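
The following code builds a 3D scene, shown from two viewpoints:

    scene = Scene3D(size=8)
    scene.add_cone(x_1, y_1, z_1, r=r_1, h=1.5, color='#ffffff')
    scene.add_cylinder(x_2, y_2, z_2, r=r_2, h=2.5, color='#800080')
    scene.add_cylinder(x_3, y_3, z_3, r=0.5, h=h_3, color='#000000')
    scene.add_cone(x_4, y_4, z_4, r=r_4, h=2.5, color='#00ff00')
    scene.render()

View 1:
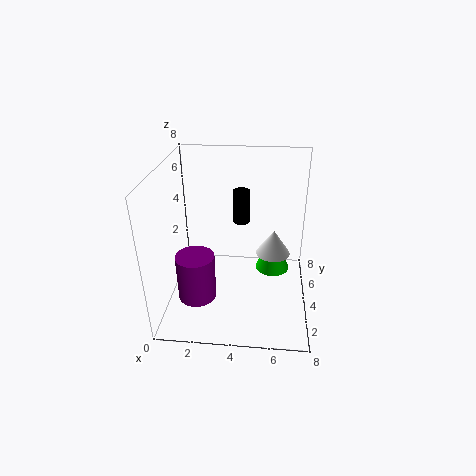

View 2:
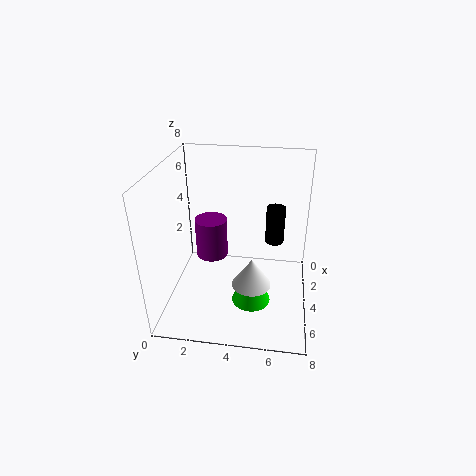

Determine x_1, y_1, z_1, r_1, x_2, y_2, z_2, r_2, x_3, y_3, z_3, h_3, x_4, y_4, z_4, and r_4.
x_1 = 6
y_1 = 5
z_1 = 2.5
r_1 = 1
x_2 = 2
y_2 = 2
z_2 = 1.5
r_2 = 1
x_3 = 4
y_3 = 6
z_3 = 4
h_3 = 2
x_4 = 6
y_4 = 5
z_4 = 1.5
r_4 = 1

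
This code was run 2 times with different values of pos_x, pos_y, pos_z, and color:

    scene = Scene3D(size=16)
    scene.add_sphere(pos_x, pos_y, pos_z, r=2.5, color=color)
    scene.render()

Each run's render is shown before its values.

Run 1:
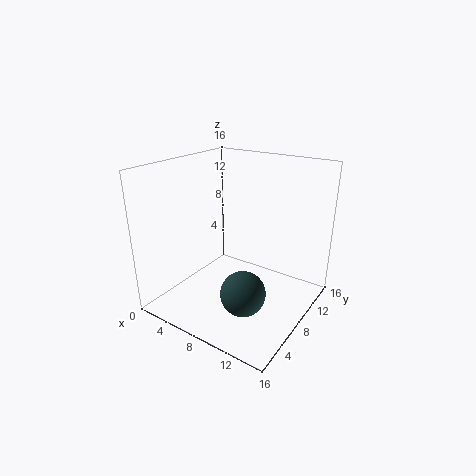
pos_x = 10, pos_y = 6, pos_z = 2.5, color = 'darkslategray'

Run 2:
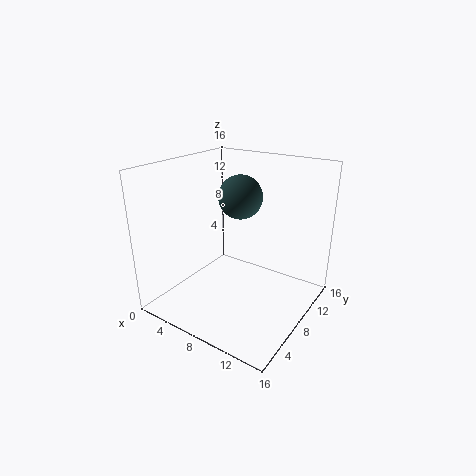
pos_x = 7, pos_y = 10, pos_z = 12, color = 'darkslategray'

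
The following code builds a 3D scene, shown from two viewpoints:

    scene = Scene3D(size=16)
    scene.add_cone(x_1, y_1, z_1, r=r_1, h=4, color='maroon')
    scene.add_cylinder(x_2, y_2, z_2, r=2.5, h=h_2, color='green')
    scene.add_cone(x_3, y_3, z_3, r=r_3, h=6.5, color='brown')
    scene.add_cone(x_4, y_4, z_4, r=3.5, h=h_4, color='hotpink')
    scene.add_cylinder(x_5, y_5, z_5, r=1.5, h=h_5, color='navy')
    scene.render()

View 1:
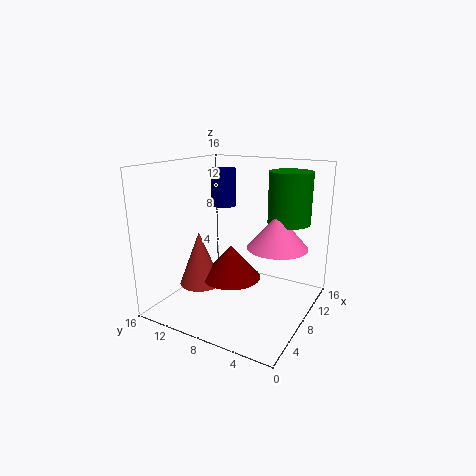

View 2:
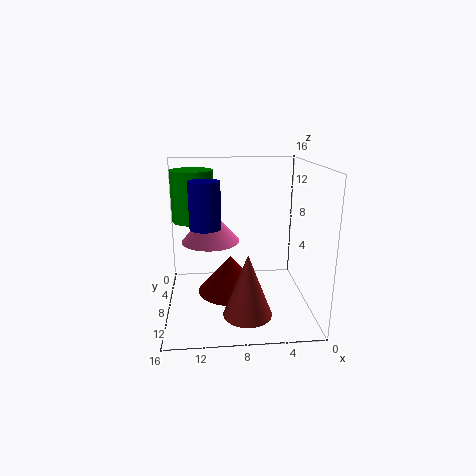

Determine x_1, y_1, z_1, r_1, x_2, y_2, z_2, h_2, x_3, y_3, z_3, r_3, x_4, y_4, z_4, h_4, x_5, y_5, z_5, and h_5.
x_1 = 9
y_1 = 9.5
z_1 = 2.5
r_1 = 3.5
x_2 = 13
y_2 = 4
z_2 = 9
h_2 = 6
x_3 = 7.5
y_3 = 13
z_3 = 1.5
r_3 = 2.5
x_4 = 11
y_4 = 4.5
z_4 = 6.5
h_4 = 4
x_5 = 11.5
y_5 = 12
z_5 = 10.5
h_5 = 4.5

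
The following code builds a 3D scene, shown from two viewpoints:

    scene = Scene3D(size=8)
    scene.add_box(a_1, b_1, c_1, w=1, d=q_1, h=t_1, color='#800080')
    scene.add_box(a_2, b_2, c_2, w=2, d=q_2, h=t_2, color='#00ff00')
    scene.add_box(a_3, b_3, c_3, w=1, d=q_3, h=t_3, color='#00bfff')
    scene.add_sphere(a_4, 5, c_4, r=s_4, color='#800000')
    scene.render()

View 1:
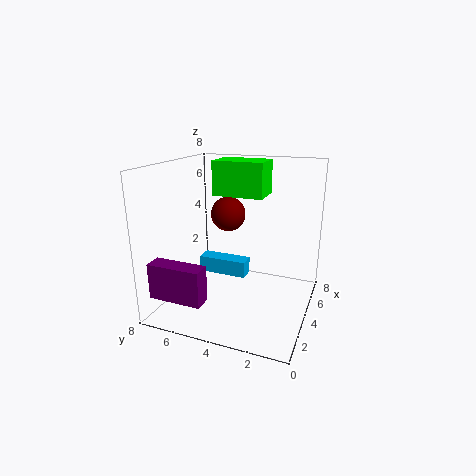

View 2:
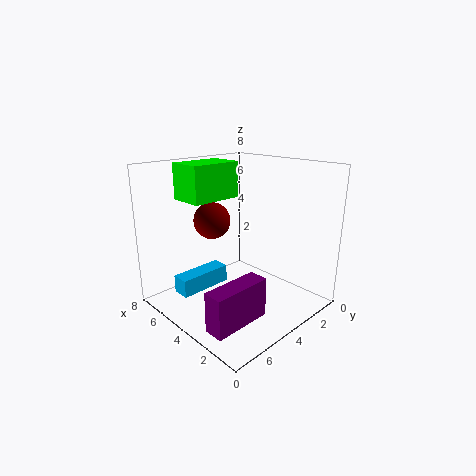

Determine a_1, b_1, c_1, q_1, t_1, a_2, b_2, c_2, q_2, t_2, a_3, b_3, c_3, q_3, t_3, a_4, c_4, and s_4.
a_1 = 1
b_1 = 5
c_1 = 1
q_1 = 3
t_1 = 2
a_2 = 5
b_2 = 3
c_2 = 6
q_2 = 3
t_2 = 2
a_3 = 5
b_3 = 4
c_3 = 1
q_3 = 3
t_3 = 1
a_4 = 5
c_4 = 5
s_4 = 1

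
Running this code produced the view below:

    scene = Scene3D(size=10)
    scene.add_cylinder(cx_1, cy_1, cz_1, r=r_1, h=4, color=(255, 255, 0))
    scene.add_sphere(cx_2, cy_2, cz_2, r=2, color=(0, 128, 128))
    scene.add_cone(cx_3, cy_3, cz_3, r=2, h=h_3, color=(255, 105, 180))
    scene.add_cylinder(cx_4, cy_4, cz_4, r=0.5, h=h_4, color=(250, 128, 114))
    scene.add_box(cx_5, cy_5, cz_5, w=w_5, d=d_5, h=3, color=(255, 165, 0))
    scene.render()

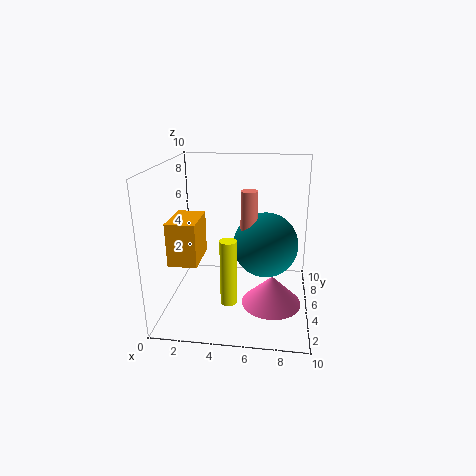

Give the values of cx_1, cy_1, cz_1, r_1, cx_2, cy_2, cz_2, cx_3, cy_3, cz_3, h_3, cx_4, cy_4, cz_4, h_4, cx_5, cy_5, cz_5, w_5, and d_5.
cx_1 = 5, cy_1 = 1, cz_1 = 2.5, r_1 = 0.5, cx_2 = 7, cy_2 = 3, cz_2 = 5.5, cx_3 = 7.5, cy_3 = 3.5, cz_3 = 1, h_3 = 2, cx_4 = 6, cy_4 = 2.5, cz_4 = 5, h_4 = 4, cx_5 = 0.5, cy_5 = 3, cz_5 = 3.5, w_5 = 2, d_5 = 3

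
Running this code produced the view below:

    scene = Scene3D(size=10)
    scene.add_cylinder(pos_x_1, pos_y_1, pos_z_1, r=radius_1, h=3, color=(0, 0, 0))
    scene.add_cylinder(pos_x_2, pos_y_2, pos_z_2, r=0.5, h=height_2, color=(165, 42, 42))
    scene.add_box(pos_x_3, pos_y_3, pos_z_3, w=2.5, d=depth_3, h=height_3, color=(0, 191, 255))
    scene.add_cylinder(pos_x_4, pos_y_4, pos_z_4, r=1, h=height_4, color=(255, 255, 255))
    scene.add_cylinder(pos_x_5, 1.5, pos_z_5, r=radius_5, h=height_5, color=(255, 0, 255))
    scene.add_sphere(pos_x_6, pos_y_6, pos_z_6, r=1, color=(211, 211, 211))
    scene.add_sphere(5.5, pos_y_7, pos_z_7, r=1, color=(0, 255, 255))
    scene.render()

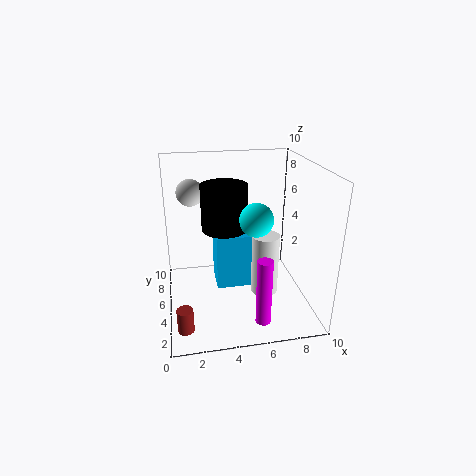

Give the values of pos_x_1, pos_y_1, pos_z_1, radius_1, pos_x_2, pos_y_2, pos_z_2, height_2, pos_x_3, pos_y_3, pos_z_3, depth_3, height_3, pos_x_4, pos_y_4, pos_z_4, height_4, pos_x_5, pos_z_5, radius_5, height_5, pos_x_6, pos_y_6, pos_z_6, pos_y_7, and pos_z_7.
pos_x_1 = 4
pos_y_1 = 4.5
pos_z_1 = 6
radius_1 = 1.5
pos_x_2 = 1
pos_y_2 = 1
pos_z_2 = 1
height_2 = 1.5
pos_x_3 = 3.5
pos_y_3 = 5
pos_z_3 = 1
depth_3 = 2.5
height_3 = 4
pos_x_4 = 7
pos_y_4 = 5
pos_z_4 = 0.5
height_4 = 4.5
pos_x_5 = 6
pos_z_5 = 0.5
radius_5 = 0.5
height_5 = 4.5
pos_x_6 = 2
pos_y_6 = 8
pos_z_6 = 7.5
pos_y_7 = 2
pos_z_7 = 7.5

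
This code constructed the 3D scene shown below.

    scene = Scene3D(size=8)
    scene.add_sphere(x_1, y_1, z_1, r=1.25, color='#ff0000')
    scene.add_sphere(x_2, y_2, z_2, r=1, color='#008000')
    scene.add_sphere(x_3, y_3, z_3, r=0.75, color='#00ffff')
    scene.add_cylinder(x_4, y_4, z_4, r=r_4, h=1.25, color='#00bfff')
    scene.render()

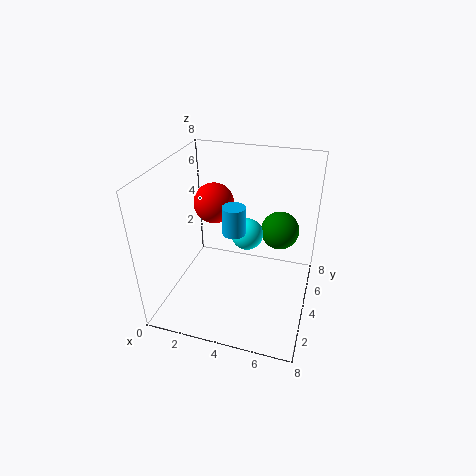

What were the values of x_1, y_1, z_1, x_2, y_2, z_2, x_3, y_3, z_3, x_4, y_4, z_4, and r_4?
x_1 = 1.75; y_1 = 6.25; z_1 = 4.75; x_2 = 6.25; y_2 = 4.25; z_2 = 4.75; x_3 = 5; y_3 = 2.25; z_3 = 5.5; x_4 = 4.75; y_4 = 1; z_4 = 6.25; r_4 = 0.5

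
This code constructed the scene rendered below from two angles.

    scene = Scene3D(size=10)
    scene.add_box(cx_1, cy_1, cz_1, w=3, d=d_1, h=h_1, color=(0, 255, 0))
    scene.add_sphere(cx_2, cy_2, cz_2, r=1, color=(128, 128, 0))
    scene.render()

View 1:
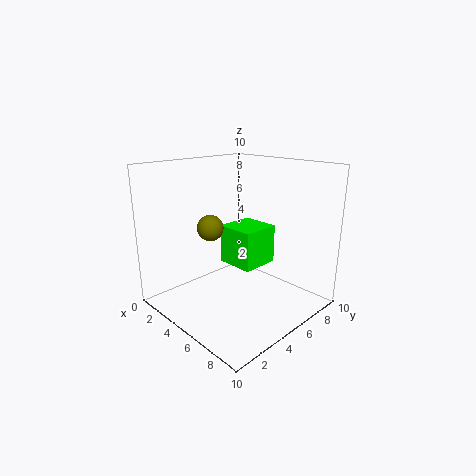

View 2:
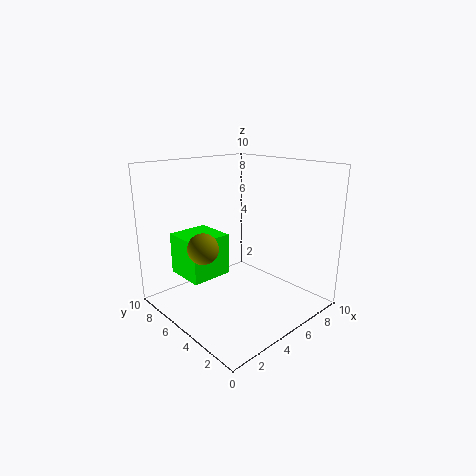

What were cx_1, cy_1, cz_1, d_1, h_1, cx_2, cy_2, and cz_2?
cx_1 = 2
cy_1 = 6
cz_1 = 2
d_1 = 3
h_1 = 3
cx_2 = 2
cy_2 = 5
cz_2 = 5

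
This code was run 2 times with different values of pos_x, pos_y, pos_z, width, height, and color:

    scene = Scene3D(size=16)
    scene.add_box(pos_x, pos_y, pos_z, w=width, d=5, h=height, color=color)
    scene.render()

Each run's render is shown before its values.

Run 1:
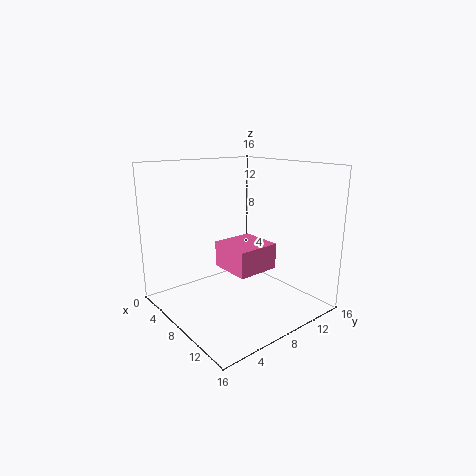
pos_x = 5
pos_y = 7
pos_z = 4
width = 5
height = 3
color = 'hotpink'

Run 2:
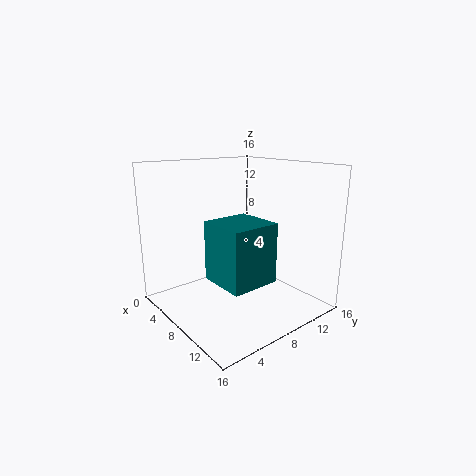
pos_x = 9
pos_y = 3
pos_z = 5
width = 5
height = 6
color = 'teal'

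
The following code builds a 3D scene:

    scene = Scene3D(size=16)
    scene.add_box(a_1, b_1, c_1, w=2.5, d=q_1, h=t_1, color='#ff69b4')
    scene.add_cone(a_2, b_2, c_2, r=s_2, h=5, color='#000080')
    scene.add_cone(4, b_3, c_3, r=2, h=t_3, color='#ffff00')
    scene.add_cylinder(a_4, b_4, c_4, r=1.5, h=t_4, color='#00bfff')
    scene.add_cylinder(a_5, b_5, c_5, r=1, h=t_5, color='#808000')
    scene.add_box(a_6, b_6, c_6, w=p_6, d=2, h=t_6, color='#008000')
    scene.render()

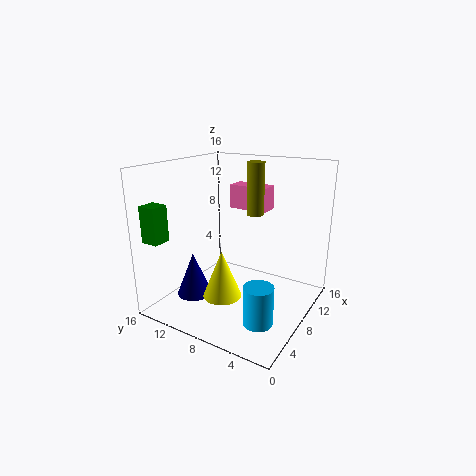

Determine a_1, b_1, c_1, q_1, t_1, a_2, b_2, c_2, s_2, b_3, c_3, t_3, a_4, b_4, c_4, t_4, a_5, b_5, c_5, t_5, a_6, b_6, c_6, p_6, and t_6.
a_1 = 13.5; b_1 = 7.5; c_1 = 9.5; q_1 = 5; t_1 = 3; a_2 = 5.5; b_2 = 12.5; c_2 = 1; s_2 = 2; b_3 = 7.5; c_3 = 3; t_3 = 5; a_4 = 3.5; b_4 = 3; c_4 = 1.5; t_4 = 4; a_5 = 11; b_5 = 7.5; c_5 = 10; t_5 = 6; a_6 = 1.5; b_6 = 14; c_6 = 8; p_6 = 2; t_6 = 4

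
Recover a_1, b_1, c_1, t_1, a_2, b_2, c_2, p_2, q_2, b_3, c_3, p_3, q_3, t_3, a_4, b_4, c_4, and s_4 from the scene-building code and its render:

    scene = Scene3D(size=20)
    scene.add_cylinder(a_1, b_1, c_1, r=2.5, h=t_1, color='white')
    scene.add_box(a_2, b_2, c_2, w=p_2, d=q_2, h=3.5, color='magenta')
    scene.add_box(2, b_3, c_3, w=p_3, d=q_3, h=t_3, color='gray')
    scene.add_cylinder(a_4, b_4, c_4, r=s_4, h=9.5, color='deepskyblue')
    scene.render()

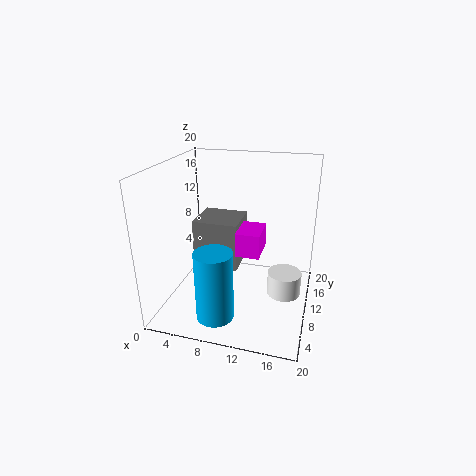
a_1 = 16.5, b_1 = 12.5, c_1 = 0.5, t_1 = 3.5, a_2 = 9.5, b_2 = 10, c_2 = 7, p_2 = 3.5, q_2 = 5, b_3 = 12.5, c_3 = 3, p_3 = 7, q_3 = 6.5, t_3 = 7.5, a_4 = 8.5, b_4 = 4, c_4 = 1, s_4 = 2.5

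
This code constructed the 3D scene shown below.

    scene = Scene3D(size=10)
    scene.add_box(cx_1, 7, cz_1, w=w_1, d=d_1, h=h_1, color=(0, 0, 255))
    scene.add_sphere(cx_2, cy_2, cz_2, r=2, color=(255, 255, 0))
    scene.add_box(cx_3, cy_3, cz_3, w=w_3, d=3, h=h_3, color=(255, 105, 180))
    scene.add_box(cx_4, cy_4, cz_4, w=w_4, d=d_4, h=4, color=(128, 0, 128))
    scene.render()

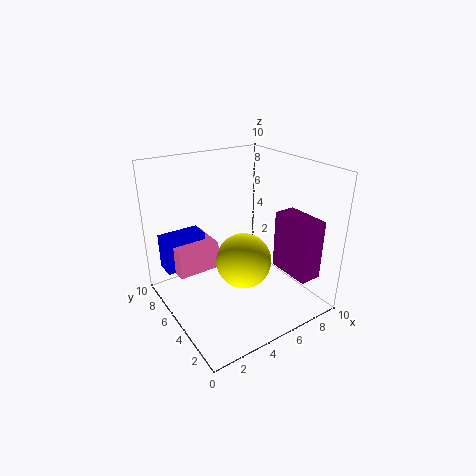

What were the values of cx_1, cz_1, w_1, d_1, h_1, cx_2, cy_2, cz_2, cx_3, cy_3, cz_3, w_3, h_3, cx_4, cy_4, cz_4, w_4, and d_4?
cx_1 = 0.5; cz_1 = 2.5; w_1 = 3; d_1 = 1.5; h_1 = 2.5; cx_2 = 5.5; cy_2 = 5; cz_2 = 3; cx_3 = 1; cy_3 = 6; cz_3 = 2.5; w_3 = 3; h_3 = 2; cx_4 = 7; cy_4 = 0.5; cz_4 = 3; w_4 = 1.5; d_4 = 3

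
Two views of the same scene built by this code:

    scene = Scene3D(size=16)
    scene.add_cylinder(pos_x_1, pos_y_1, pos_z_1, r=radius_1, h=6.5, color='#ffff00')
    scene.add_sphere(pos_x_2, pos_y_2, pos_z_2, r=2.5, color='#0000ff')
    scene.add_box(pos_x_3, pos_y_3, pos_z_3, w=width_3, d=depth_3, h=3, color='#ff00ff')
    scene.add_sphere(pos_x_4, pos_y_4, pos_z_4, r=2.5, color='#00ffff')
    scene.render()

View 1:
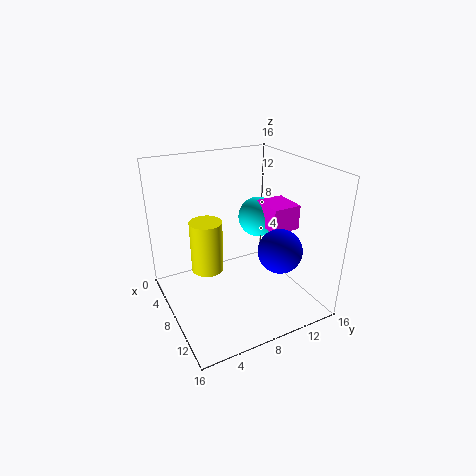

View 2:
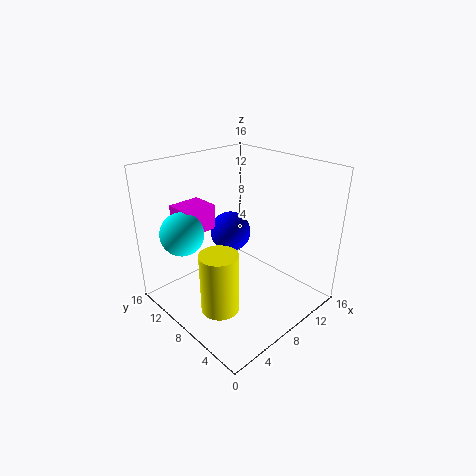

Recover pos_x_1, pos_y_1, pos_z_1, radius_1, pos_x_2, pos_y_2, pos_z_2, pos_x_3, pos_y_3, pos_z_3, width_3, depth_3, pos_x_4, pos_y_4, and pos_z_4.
pos_x_1 = 3.5; pos_y_1 = 6; pos_z_1 = 2; radius_1 = 2; pos_x_2 = 10.5; pos_y_2 = 12; pos_z_2 = 6.5; pos_x_3 = 4.5; pos_y_3 = 12.5; pos_z_3 = 7.5; width_3 = 4; depth_3 = 3.5; pos_x_4 = 4; pos_y_4 = 13; pos_z_4 = 8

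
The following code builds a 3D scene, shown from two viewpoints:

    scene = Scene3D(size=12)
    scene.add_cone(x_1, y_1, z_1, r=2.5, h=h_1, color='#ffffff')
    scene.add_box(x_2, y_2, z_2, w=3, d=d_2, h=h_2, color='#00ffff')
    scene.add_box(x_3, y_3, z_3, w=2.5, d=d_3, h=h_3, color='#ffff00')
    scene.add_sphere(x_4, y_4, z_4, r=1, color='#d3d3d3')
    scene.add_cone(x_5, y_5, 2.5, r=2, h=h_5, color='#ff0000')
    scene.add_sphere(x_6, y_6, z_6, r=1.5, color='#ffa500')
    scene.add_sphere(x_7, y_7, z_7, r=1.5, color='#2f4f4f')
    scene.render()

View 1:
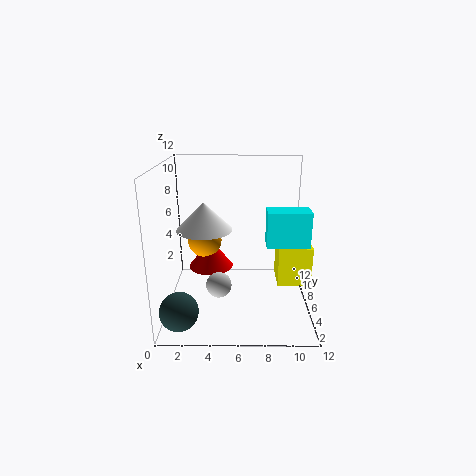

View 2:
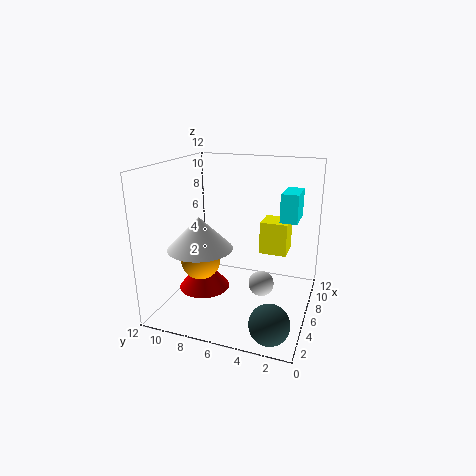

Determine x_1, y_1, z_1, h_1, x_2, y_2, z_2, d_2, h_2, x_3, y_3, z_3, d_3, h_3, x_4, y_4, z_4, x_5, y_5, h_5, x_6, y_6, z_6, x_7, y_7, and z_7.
x_1 = 3; y_1 = 8; z_1 = 6; h_1 = 2.5; x_2 = 8; y_2 = 1.5; z_2 = 7; d_2 = 1.5; h_2 = 2.5; x_3 = 9; y_3 = 2.5; z_3 = 3.5; d_3 = 2.5; h_3 = 3; x_4 = 4.5; y_4 = 3.5; z_4 = 3; x_5 = 3.5; y_5 = 8; h_5 = 2.5; x_6 = 3; y_6 = 8; z_6 = 5; x_7 = 1.5; y_7 = 2; z_7 = 1.5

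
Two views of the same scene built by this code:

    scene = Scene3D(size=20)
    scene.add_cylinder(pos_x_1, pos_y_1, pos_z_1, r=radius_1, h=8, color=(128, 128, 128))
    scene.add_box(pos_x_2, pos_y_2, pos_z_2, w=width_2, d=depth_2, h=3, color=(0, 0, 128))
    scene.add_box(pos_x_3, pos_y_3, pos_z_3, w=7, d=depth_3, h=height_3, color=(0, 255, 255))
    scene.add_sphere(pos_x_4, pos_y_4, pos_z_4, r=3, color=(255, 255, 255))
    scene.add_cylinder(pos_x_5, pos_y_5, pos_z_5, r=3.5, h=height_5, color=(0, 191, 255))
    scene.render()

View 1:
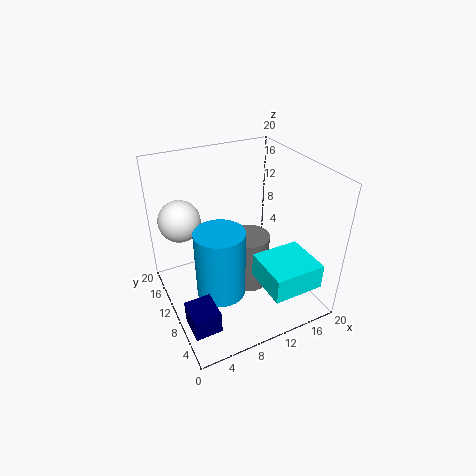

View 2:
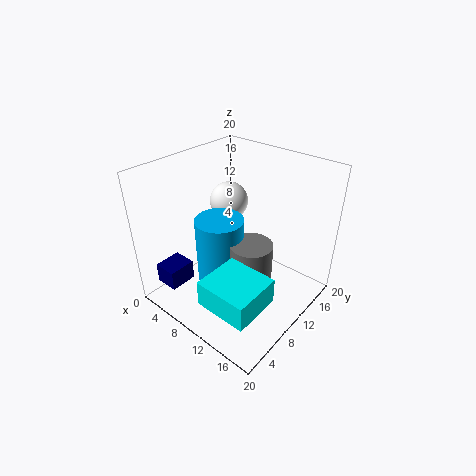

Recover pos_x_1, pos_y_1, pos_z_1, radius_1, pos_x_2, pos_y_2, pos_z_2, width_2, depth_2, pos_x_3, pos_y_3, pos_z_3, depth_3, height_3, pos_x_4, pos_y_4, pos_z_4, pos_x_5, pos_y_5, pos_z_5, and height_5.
pos_x_1 = 12, pos_y_1 = 10.5, pos_z_1 = 1.5, radius_1 = 3, pos_x_2 = 0.5, pos_y_2 = 2.5, pos_z_2 = 2, width_2 = 3.5, depth_2 = 4, pos_x_3 = 11, pos_y_3 = 1, pos_z_3 = 5, depth_3 = 6.5, height_3 = 3.5, pos_x_4 = 3.5, pos_y_4 = 15.5, pos_z_4 = 11.5, pos_x_5 = 7, pos_y_5 = 9.5, pos_z_5 = 2, height_5 = 10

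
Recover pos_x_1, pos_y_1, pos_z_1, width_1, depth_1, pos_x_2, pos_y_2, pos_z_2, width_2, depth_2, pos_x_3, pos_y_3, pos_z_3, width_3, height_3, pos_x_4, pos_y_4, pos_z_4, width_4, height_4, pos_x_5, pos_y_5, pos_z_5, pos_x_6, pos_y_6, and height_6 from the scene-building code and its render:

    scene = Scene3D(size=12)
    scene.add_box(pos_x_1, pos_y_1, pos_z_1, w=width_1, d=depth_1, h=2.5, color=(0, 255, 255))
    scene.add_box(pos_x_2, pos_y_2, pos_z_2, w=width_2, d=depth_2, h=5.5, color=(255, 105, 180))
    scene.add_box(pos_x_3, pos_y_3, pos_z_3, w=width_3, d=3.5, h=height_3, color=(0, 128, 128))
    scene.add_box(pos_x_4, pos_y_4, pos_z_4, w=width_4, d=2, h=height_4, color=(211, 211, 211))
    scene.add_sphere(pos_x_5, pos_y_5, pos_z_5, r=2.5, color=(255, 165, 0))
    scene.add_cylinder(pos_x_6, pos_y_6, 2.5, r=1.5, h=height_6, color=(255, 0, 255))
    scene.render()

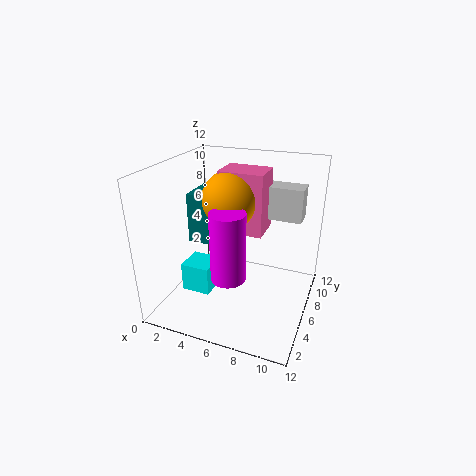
pos_x_1 = 1.5
pos_y_1 = 4
pos_z_1 = 1
width_1 = 2.5
depth_1 = 2.5
pos_x_2 = 3.5
pos_y_2 = 7.5
pos_z_2 = 5.5
width_2 = 4
depth_2 = 3
pos_x_3 = 1
pos_y_3 = 6.5
pos_z_3 = 4.5
width_3 = 2
height_3 = 4.5
pos_x_4 = 7
pos_y_4 = 9.5
pos_z_4 = 6.5
width_4 = 3.5
height_4 = 3
pos_x_5 = 4.5
pos_y_5 = 8
pos_z_5 = 8.5
pos_x_6 = 5.5
pos_y_6 = 5
height_6 = 6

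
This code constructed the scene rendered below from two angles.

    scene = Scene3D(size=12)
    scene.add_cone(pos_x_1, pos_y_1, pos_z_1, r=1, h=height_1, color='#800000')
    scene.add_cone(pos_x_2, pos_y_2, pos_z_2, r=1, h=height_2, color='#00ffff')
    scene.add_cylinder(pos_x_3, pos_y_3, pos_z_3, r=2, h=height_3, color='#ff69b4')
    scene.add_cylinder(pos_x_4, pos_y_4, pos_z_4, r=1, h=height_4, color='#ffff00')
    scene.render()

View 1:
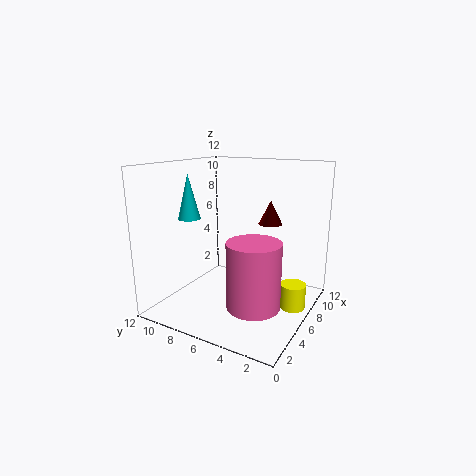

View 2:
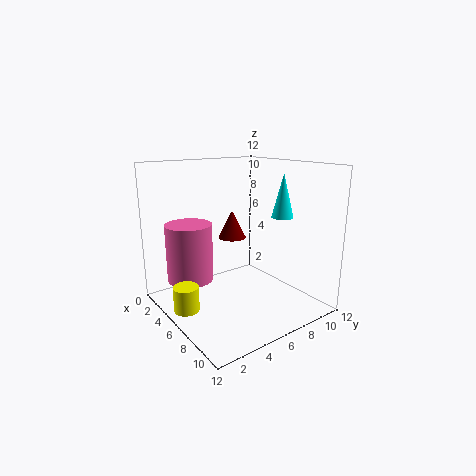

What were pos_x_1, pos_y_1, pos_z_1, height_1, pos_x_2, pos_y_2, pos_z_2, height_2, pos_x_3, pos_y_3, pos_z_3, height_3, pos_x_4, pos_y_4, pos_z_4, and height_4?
pos_x_1 = 8
pos_y_1 = 4
pos_z_1 = 7
height_1 = 2
pos_x_2 = 6
pos_y_2 = 11
pos_z_2 = 7
height_2 = 4
pos_x_3 = 3
pos_y_3 = 3
pos_z_3 = 2
height_3 = 5
pos_x_4 = 6
pos_y_4 = 1
pos_z_4 = 1
height_4 = 2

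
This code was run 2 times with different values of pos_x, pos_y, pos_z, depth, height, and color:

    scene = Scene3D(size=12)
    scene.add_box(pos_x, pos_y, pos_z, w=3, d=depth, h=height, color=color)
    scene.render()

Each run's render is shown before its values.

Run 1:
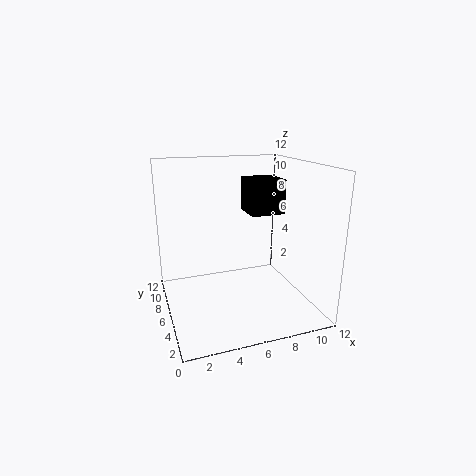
pos_x = 7.5
pos_y = 6.5
pos_z = 7.5
depth = 3
height = 3
color = 'black'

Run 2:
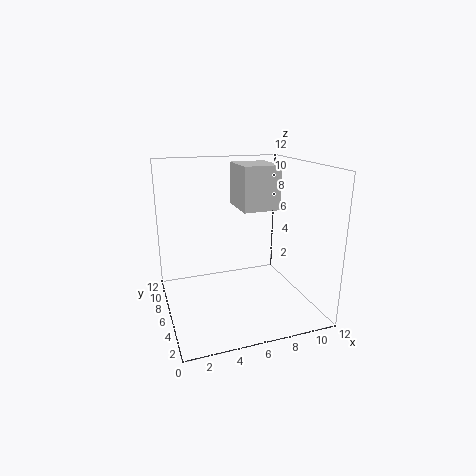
pos_x = 6
pos_y = 4.5
pos_z = 8.5
depth = 3.5
height = 3.5
color = 'lightgray'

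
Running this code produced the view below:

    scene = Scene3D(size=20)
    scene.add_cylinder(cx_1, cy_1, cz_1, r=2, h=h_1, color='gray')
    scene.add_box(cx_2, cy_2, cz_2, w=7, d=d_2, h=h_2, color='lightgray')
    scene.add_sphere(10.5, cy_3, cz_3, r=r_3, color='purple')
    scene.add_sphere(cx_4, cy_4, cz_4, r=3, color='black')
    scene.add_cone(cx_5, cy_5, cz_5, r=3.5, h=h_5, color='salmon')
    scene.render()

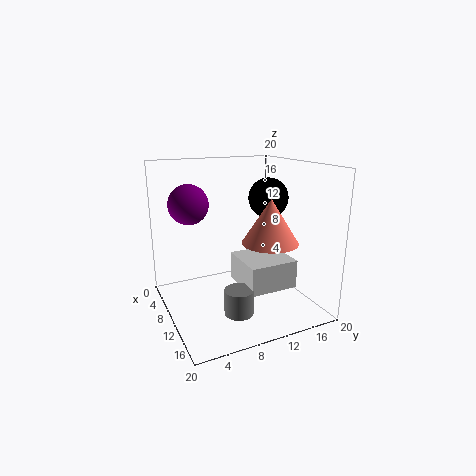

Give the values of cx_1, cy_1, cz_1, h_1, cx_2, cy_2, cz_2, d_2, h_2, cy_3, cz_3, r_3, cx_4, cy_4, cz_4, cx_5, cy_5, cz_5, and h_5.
cx_1 = 13.5; cy_1 = 8.5; cz_1 = 0.5; h_1 = 3.5; cx_2 = 7.5; cy_2 = 10; cz_2 = 3; d_2 = 7; h_2 = 4; cy_3 = 3; cz_3 = 15.5; r_3 = 2.5; cx_4 = 7; cy_4 = 16.5; cz_4 = 14.5; cx_5 = 16; cy_5 = 11.5; cz_5 = 11; h_5 = 5.5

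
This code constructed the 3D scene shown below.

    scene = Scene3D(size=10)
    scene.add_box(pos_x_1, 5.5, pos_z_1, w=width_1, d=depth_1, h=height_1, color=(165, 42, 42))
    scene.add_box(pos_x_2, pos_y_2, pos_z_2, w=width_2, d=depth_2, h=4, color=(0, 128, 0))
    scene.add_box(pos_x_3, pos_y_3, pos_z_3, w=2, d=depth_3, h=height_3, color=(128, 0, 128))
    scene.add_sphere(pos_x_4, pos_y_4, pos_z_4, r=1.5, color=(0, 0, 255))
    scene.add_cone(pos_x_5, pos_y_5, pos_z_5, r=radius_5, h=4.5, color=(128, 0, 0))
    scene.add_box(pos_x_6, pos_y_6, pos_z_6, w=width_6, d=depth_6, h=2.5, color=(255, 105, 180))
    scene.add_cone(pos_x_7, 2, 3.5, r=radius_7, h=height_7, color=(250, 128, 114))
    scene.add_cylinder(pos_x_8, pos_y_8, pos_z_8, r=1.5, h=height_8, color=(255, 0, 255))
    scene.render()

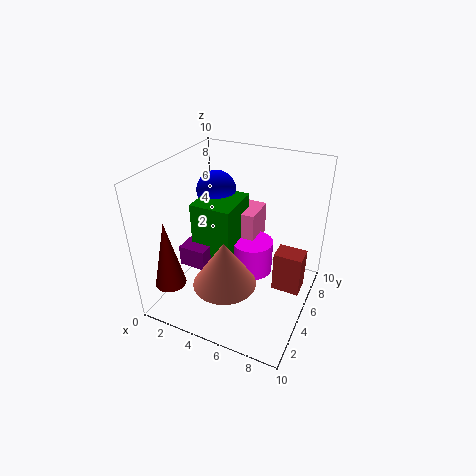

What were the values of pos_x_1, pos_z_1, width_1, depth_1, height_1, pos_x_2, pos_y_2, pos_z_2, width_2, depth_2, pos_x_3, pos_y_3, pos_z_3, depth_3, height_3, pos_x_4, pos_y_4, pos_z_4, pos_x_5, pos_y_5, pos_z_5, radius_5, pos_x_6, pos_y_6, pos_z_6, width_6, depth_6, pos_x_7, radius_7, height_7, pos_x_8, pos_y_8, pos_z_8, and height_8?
pos_x_1 = 7.5, pos_z_1 = 1, width_1 = 2, depth_1 = 1.5, height_1 = 3, pos_x_2 = 1.5, pos_y_2 = 4.5, pos_z_2 = 3, width_2 = 3, depth_2 = 3.5, pos_x_3 = 1, pos_y_3 = 3.5, pos_z_3 = 2.5, depth_3 = 2.5, height_3 = 1.5, pos_x_4 = 2, pos_y_4 = 7.5, pos_z_4 = 7, pos_x_5 = 2, pos_y_5 = 1, pos_z_5 = 3, radius_5 = 1, pos_x_6 = 3, pos_y_6 = 6.5, pos_z_6 = 3.5, width_6 = 2.5, depth_6 = 2.5, pos_x_7 = 5.5, radius_7 = 2, height_7 = 3, pos_x_8 = 5.5, pos_y_8 = 6.5, pos_z_8 = 1.5, height_8 = 2.5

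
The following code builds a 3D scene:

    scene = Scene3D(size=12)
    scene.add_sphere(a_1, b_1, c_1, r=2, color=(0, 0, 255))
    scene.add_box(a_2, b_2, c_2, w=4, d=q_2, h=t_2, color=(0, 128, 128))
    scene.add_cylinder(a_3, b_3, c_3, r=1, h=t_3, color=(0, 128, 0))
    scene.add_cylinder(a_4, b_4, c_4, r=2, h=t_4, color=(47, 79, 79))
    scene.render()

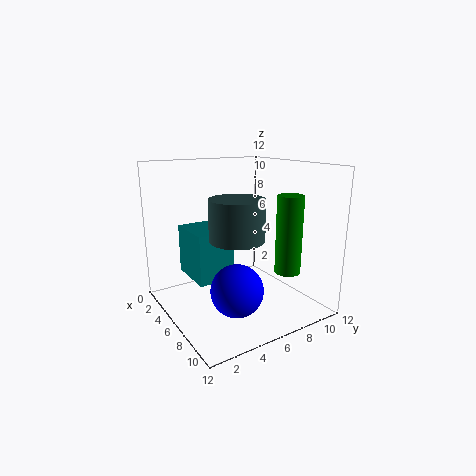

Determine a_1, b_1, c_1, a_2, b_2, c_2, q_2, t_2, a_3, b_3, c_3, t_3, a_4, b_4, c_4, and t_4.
a_1 = 9
b_1 = 4
c_1 = 3
a_2 = 3
b_2 = 2
c_2 = 3
q_2 = 3
t_2 = 4
a_3 = 10
b_3 = 8
c_3 = 4
t_3 = 6
a_4 = 9
b_4 = 4
c_4 = 7
t_4 = 3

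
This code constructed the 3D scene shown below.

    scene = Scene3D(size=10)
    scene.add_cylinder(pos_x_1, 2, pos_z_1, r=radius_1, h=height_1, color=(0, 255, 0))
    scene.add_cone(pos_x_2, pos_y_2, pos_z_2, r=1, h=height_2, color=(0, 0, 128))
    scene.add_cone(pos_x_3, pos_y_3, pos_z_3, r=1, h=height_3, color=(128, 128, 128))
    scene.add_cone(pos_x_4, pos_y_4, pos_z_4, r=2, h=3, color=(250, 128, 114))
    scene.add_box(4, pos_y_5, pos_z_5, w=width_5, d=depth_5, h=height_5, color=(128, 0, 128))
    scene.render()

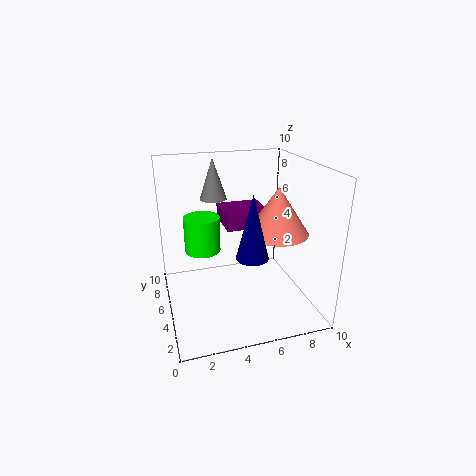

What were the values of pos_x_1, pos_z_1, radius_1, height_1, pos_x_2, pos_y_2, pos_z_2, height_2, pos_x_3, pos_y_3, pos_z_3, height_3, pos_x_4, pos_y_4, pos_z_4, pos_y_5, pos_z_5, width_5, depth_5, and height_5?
pos_x_1 = 2, pos_z_1 = 6, radius_1 = 1, height_1 = 2, pos_x_2 = 5, pos_y_2 = 2, pos_z_2 = 5, height_2 = 4, pos_x_3 = 4, pos_y_3 = 8, pos_z_3 = 7, height_3 = 3, pos_x_4 = 7, pos_y_4 = 3, pos_z_4 = 6, pos_y_5 = 4, pos_z_5 = 6, width_5 = 3, depth_5 = 3, height_5 = 1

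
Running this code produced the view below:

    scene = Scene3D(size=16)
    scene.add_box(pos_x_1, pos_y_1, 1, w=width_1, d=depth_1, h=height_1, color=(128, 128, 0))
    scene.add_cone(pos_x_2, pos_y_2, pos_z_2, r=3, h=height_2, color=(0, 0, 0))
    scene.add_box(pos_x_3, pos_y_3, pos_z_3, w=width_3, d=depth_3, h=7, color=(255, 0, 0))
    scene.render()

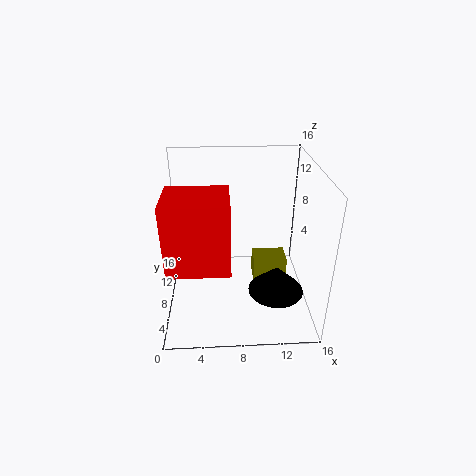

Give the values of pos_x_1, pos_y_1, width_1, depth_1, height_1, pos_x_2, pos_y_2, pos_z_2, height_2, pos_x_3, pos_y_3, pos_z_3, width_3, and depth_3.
pos_x_1 = 10; pos_y_1 = 9; width_1 = 4; depth_1 = 3; height_1 = 3; pos_x_2 = 12; pos_y_2 = 5; pos_z_2 = 3; height_2 = 3; pos_x_3 = 1; pos_y_3 = 1; pos_z_3 = 8; width_3 = 6; depth_3 = 5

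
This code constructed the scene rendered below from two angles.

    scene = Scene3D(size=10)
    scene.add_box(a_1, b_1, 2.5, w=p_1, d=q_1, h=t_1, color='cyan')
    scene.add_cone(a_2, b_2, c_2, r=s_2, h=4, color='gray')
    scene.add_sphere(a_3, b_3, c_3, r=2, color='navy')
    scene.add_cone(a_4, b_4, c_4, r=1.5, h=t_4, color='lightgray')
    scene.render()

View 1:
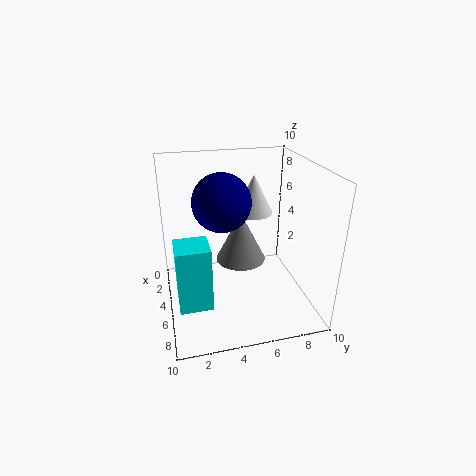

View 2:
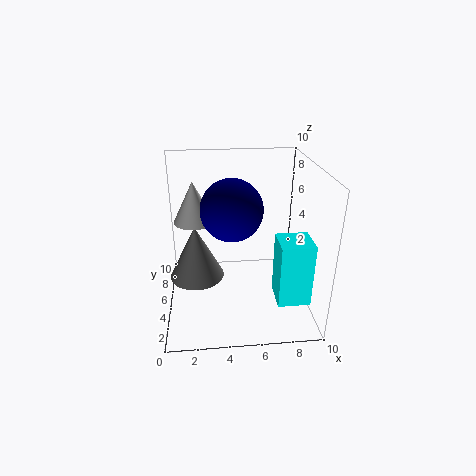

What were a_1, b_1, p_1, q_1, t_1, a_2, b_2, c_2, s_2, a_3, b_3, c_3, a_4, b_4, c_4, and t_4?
a_1 = 7
b_1 = 0.5
p_1 = 2
q_1 = 2
t_1 = 4
a_2 = 2
b_2 = 6
c_2 = 1.5
s_2 = 2
a_3 = 4.5
b_3 = 4
c_3 = 7.5
a_4 = 2
b_4 = 7
c_4 = 5.5
t_4 = 3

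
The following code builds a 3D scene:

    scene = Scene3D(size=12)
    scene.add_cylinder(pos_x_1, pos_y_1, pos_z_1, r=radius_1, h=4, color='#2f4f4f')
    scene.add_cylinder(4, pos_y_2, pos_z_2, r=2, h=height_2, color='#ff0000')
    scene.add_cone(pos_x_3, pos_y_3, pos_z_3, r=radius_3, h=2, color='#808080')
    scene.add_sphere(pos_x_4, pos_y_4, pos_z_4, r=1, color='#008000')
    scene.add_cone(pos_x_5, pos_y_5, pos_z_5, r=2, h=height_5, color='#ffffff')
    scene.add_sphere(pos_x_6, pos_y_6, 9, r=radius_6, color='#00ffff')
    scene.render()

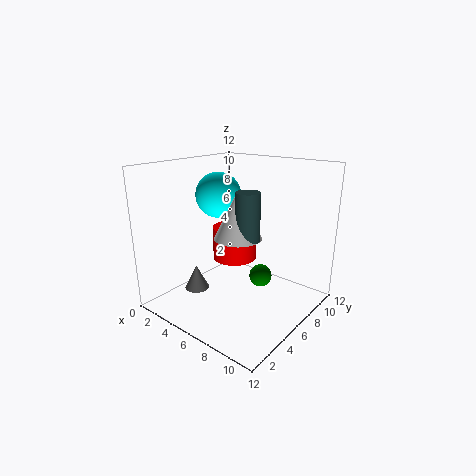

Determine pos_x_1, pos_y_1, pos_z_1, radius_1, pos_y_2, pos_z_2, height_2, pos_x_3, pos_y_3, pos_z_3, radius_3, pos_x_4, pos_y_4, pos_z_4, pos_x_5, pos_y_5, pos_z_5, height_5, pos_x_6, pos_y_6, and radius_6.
pos_x_1 = 7
pos_y_1 = 6
pos_z_1 = 6
radius_1 = 1
pos_y_2 = 8
pos_z_2 = 3
height_2 = 3
pos_x_3 = 4
pos_y_3 = 3
pos_z_3 = 2
radius_3 = 1
pos_x_4 = 7
pos_y_4 = 8
pos_z_4 = 2
pos_x_5 = 6
pos_y_5 = 6
pos_z_5 = 6
height_5 = 4
pos_x_6 = 3
pos_y_6 = 7
radius_6 = 2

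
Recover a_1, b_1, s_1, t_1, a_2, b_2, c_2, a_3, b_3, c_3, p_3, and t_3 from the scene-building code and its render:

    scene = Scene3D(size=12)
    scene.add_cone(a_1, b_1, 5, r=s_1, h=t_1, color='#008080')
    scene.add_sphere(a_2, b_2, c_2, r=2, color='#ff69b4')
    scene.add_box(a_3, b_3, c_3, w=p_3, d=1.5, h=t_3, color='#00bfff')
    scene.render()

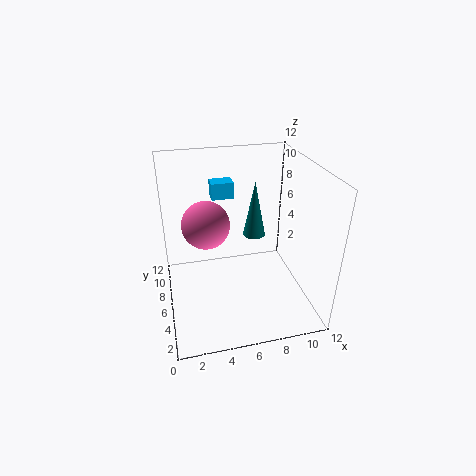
a_1 = 8
b_1 = 8
s_1 = 1
t_1 = 5
a_2 = 3.5
b_2 = 7
c_2 = 7
a_3 = 4.5
b_3 = 9.5
c_3 = 8
p_3 = 2
t_3 = 1.5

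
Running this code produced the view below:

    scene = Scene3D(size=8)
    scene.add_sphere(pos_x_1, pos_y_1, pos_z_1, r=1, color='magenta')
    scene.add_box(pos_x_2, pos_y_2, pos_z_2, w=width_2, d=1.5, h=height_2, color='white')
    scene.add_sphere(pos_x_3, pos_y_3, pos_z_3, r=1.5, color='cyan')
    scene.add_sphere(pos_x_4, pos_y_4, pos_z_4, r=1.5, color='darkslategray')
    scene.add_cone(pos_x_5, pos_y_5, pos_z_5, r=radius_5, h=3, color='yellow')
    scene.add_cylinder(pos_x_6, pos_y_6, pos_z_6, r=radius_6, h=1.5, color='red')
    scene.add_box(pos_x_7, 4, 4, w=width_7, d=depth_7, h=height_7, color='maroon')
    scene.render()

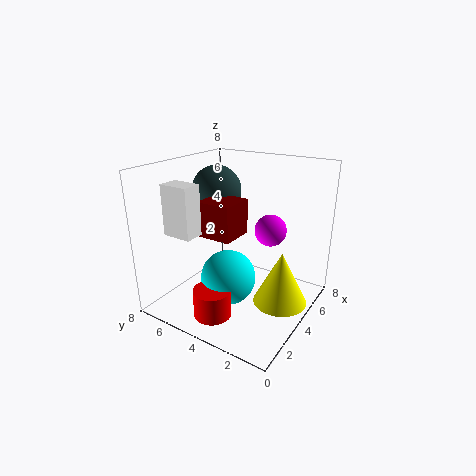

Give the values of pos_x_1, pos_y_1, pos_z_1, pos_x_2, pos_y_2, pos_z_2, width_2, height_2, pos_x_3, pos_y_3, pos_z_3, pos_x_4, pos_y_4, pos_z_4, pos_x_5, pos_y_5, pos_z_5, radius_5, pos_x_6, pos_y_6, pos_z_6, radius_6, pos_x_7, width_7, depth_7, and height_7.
pos_x_1 = 7
pos_y_1 = 3.5
pos_z_1 = 3.5
pos_x_2 = 0.5
pos_y_2 = 4.5
pos_z_2 = 5
width_2 = 1
height_2 = 2.5
pos_x_3 = 3
pos_y_3 = 4
pos_z_3 = 2
pos_x_4 = 5.5
pos_y_4 = 6.5
pos_z_4 = 6
pos_x_5 = 4.5
pos_y_5 = 1.5
pos_z_5 = 0.5
radius_5 = 1.5
pos_x_6 = 1.5
pos_y_6 = 4
pos_z_6 = 0.5
radius_6 = 1
pos_x_7 = 3
width_7 = 2
depth_7 = 2
height_7 = 2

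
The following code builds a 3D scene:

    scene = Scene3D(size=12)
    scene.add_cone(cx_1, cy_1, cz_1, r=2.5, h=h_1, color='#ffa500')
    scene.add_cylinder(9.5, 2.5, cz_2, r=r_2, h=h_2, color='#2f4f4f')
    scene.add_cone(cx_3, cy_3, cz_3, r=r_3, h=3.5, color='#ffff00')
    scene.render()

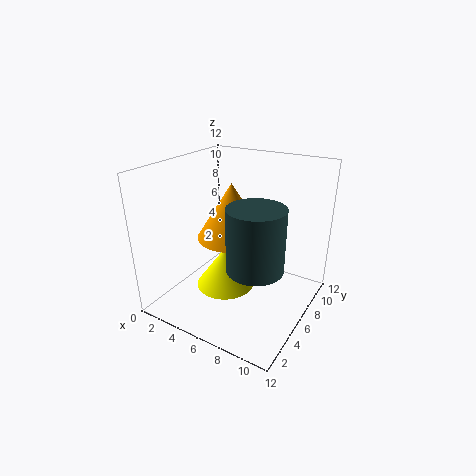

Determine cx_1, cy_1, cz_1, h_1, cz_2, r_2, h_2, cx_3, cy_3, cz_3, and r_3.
cx_1 = 7
cy_1 = 3.5
cz_1 = 7.5
h_1 = 4
cz_2 = 6
r_2 = 2
h_2 = 4.5
cx_3 = 5
cy_3 = 5.5
cz_3 = 1.5
r_3 = 2.5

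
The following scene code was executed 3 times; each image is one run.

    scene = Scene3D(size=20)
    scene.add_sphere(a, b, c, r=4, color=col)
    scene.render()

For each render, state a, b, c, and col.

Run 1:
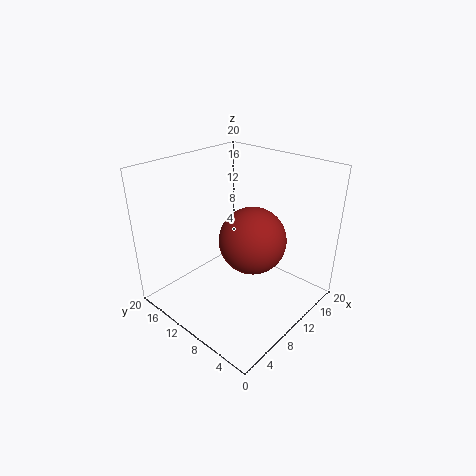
a = 7, b = 5, c = 12.75, col = 'brown'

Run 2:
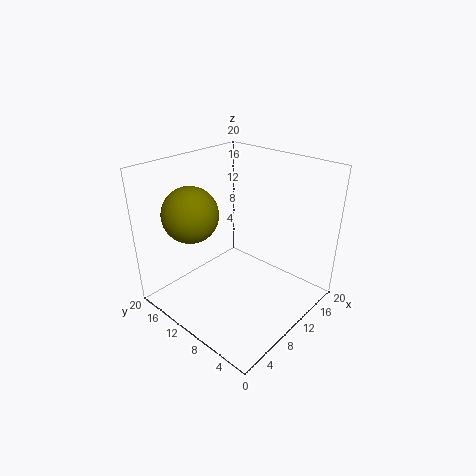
a = 6.75, b = 16, c = 12.75, col = 'olive'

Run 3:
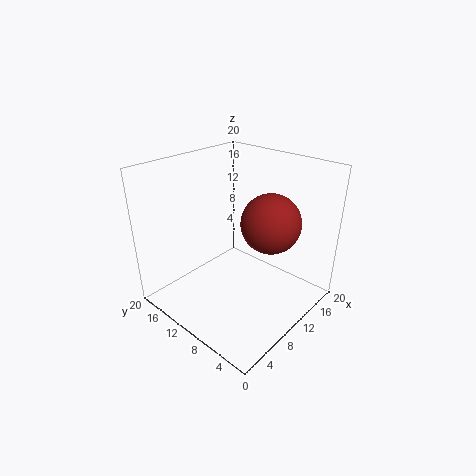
a = 12, b = 6, c = 12.75, col = 'brown'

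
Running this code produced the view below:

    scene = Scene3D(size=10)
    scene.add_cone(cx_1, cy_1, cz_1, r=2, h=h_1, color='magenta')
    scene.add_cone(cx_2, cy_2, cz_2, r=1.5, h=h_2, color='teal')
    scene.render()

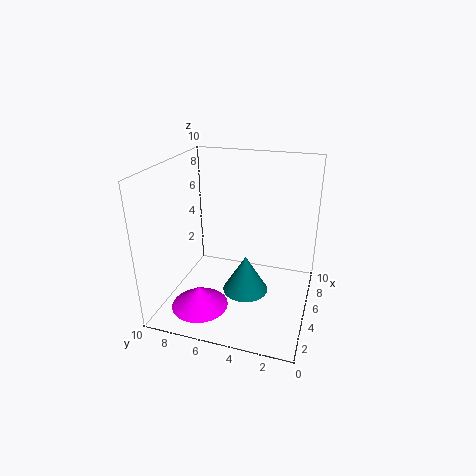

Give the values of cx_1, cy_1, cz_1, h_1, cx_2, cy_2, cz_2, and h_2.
cx_1 = 3
cy_1 = 7.25
cz_1 = 0.25
h_1 = 1.5
cx_2 = 3.5
cy_2 = 4
cz_2 = 2
h_2 = 2.5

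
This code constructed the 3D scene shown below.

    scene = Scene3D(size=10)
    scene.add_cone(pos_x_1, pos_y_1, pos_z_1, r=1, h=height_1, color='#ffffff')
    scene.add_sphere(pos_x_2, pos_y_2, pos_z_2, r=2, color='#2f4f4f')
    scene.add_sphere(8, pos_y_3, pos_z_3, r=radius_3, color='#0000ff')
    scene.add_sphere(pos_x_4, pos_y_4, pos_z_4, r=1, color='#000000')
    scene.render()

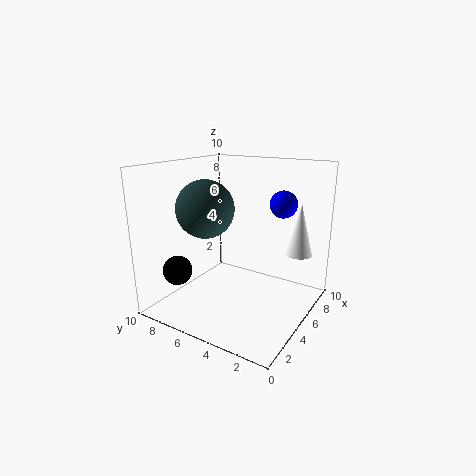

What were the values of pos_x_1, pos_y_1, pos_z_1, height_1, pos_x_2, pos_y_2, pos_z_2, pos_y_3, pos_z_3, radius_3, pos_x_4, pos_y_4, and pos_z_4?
pos_x_1 = 9, pos_y_1 = 2, pos_z_1 = 3, height_1 = 4, pos_x_2 = 4, pos_y_2 = 7, pos_z_2 = 7, pos_y_3 = 3, pos_z_3 = 7, radius_3 = 1, pos_x_4 = 2, pos_y_4 = 8, pos_z_4 = 3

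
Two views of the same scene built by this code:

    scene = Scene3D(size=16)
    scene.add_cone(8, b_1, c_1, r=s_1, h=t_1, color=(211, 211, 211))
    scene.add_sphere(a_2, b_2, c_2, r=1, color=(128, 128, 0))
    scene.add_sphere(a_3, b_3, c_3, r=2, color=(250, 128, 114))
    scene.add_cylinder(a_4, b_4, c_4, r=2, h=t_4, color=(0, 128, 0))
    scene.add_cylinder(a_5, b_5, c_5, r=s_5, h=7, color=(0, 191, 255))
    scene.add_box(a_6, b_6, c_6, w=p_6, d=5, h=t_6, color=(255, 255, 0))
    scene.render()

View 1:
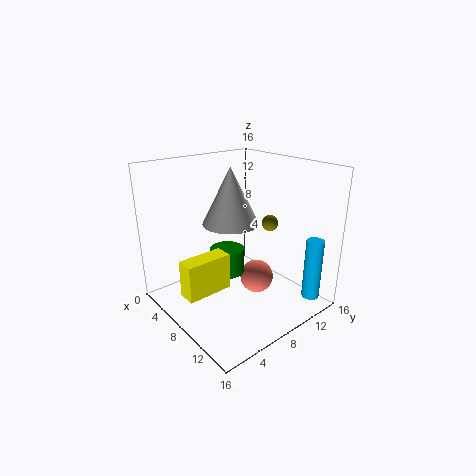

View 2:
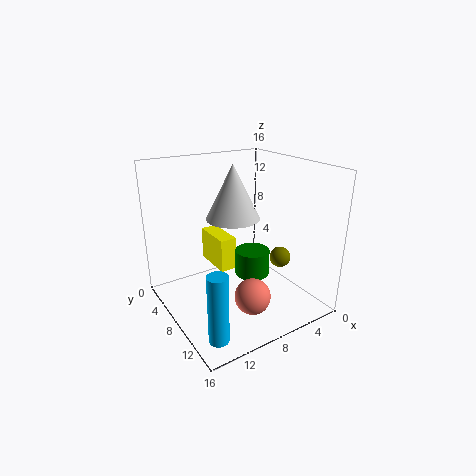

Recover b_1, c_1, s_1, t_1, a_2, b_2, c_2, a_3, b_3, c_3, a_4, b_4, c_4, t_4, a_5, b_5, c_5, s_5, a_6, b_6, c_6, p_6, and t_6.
b_1 = 7, c_1 = 10, s_1 = 3, t_1 = 6, a_2 = 7, b_2 = 14, c_2 = 8, a_3 = 8, b_3 = 11, c_3 = 2, a_4 = 6, b_4 = 8, c_4 = 3, t_4 = 3, a_5 = 14, b_5 = 14, c_5 = 1, s_5 = 1, a_6 = 7, b_6 = 1, c_6 = 3, p_6 = 2, t_6 = 4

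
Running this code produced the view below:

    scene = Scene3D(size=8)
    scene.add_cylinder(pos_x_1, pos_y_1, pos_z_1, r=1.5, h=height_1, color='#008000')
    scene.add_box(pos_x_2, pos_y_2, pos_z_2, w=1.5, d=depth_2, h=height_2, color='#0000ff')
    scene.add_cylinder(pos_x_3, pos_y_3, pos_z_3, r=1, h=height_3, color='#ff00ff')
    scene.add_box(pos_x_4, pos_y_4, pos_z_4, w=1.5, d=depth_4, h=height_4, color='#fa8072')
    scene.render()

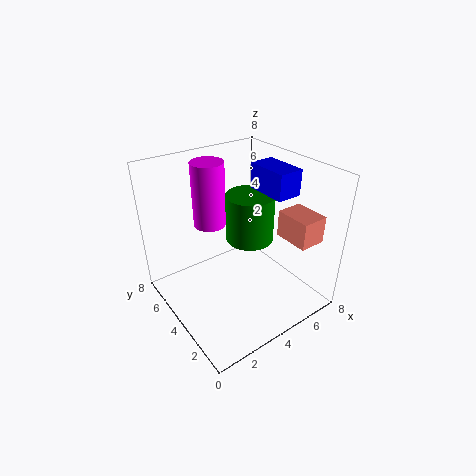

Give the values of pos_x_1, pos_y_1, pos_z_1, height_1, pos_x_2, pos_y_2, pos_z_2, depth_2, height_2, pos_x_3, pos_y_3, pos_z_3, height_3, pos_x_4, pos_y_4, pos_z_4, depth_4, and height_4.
pos_x_1 = 6
pos_y_1 = 5.5
pos_z_1 = 2.5
height_1 = 3
pos_x_2 = 6
pos_y_2 = 3
pos_z_2 = 6
depth_2 = 2.5
height_2 = 1.5
pos_x_3 = 4
pos_y_3 = 7
pos_z_3 = 3.5
height_3 = 4
pos_x_4 = 6
pos_y_4 = 1
pos_z_4 = 4
depth_4 = 2
height_4 = 1.5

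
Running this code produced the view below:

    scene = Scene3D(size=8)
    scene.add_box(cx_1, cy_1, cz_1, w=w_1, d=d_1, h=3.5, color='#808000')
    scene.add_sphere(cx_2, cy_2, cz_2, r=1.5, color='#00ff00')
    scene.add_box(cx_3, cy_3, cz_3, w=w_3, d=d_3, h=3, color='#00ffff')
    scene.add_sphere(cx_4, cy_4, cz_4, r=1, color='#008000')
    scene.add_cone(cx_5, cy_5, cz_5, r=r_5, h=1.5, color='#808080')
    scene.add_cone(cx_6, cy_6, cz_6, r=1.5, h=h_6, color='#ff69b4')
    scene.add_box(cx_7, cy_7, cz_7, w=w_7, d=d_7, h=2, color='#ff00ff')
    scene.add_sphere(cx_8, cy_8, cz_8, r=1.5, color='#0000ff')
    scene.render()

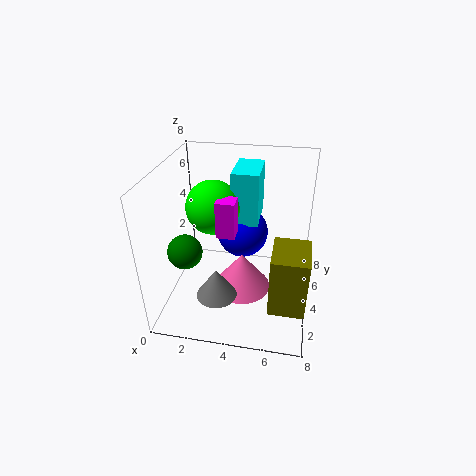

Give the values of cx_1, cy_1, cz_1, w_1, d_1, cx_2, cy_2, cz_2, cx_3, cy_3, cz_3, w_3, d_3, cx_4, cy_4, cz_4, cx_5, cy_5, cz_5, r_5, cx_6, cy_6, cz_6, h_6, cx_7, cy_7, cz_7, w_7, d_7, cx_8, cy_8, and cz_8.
cx_1 = 6, cy_1 = 2, cz_1 = 0.5, w_1 = 2, d_1 = 2.5, cx_2 = 2.5, cy_2 = 4.5, cz_2 = 5.5, cx_3 = 3.5, cy_3 = 4.5, cz_3 = 4.5, w_3 = 1.5, d_3 = 2.5, cx_4 = 1, cy_4 = 3.5, cz_4 = 3, cx_5 = 3.5, cy_5 = 1, cz_5 = 2.5, r_5 = 1, cx_6 = 4.5, cy_6 = 2.5, cz_6 = 2, h_6 = 2, cx_7 = 3, cy_7 = 3, cz_7 = 4.5, w_7 = 1, d_7 = 1, cx_8 = 4, cy_8 = 5.5, cz_8 = 3.5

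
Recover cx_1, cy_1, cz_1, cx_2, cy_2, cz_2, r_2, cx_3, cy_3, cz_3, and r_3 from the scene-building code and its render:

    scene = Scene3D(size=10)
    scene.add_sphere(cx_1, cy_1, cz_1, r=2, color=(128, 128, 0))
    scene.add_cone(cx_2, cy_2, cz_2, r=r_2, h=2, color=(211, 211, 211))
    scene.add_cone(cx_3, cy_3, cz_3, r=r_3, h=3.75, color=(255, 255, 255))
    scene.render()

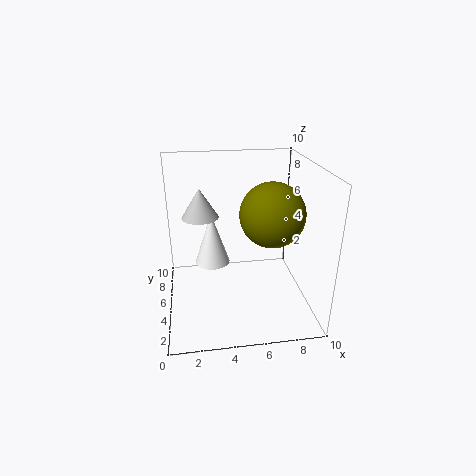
cx_1 = 6.75
cy_1 = 2.75
cz_1 = 7.5
cx_2 = 2.5
cy_2 = 5.5
cz_2 = 6.5
r_2 = 1.25
cx_3 = 3.25
cy_3 = 6
cz_3 = 2.75
r_3 = 1.25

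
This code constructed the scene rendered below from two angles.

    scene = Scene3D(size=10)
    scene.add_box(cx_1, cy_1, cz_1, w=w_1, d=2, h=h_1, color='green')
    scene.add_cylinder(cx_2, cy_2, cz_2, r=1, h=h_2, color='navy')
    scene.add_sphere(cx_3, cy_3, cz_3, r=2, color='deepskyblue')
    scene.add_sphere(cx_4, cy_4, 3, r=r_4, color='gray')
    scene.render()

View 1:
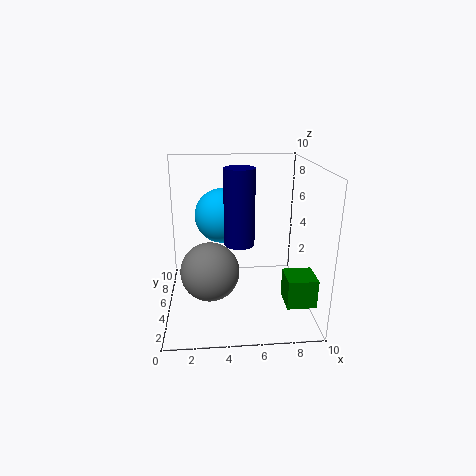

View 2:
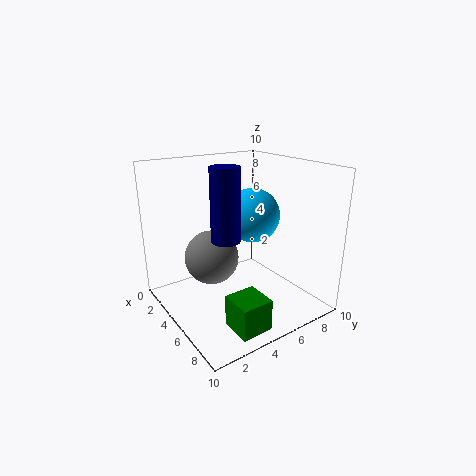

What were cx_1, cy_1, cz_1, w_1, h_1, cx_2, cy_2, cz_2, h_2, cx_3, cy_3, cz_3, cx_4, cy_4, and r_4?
cx_1 = 8
cy_1 = 2
cz_1 = 1
w_1 = 2
h_1 = 2
cx_2 = 5
cy_2 = 4
cz_2 = 5
h_2 = 5
cx_3 = 4
cy_3 = 7
cz_3 = 6
cx_4 = 3
cy_4 = 4
r_4 = 2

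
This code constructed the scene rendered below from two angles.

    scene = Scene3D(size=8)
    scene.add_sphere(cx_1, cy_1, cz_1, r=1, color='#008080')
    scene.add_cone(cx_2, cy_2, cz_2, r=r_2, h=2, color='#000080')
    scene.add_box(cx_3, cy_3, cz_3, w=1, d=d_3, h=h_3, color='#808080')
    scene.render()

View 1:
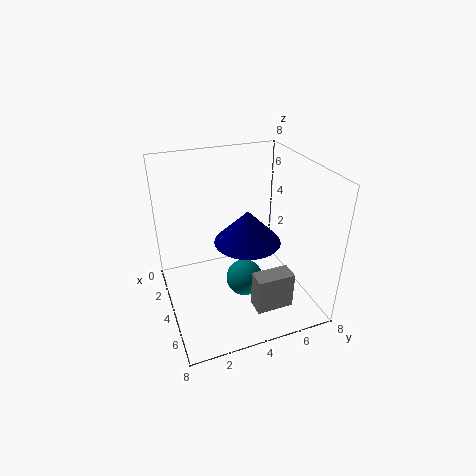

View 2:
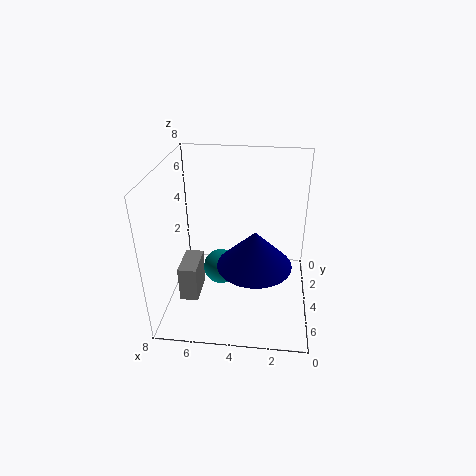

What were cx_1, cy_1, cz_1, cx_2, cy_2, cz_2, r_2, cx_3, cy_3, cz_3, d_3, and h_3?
cx_1 = 5
cy_1 = 4
cz_1 = 2
cx_2 = 3
cy_2 = 5
cz_2 = 3
r_2 = 2
cx_3 = 6
cy_3 = 4
cz_3 = 1
d_3 = 2
h_3 = 2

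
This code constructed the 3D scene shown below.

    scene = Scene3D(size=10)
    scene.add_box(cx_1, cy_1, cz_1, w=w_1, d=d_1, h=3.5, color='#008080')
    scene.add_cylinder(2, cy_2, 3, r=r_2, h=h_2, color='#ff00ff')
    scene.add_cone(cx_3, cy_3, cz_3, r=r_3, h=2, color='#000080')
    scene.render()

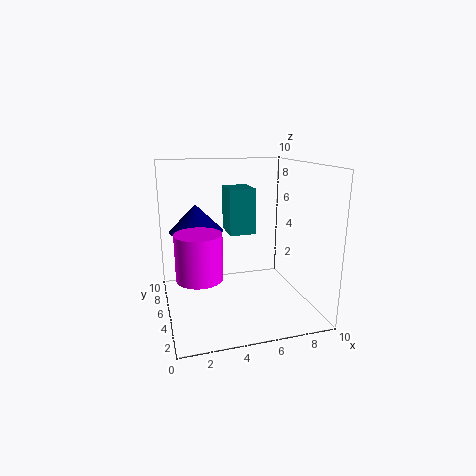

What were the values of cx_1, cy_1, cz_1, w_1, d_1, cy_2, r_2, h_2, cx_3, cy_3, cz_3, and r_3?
cx_1 = 5; cy_1 = 7; cz_1 = 4.5; w_1 = 2; d_1 = 2.5; cy_2 = 3.5; r_2 = 1.5; h_2 = 3; cx_3 = 2.5; cy_3 = 7.5; cz_3 = 5; r_3 = 2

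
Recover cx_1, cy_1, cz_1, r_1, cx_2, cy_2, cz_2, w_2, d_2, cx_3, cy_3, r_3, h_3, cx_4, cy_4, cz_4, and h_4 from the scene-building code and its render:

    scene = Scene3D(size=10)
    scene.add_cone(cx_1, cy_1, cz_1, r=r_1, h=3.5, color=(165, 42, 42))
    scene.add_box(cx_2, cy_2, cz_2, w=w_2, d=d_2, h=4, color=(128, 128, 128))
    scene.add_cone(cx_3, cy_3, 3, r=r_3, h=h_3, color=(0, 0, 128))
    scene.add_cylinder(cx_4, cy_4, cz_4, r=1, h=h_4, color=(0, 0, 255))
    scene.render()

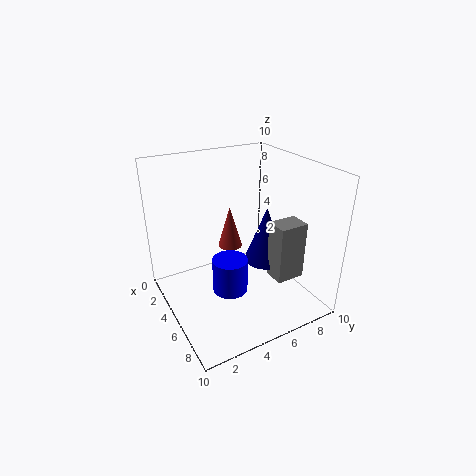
cx_1 = 1; cy_1 = 6.5; cz_1 = 2; r_1 = 1; cx_2 = 6.5; cy_2 = 6.5; cz_2 = 2.5; w_2 = 1.5; d_2 = 2; cx_3 = 5.5; cy_3 = 7; r_3 = 1.5; h_3 = 4; cx_4 = 8.5; cy_4 = 2.5; cz_4 = 4; h_4 = 2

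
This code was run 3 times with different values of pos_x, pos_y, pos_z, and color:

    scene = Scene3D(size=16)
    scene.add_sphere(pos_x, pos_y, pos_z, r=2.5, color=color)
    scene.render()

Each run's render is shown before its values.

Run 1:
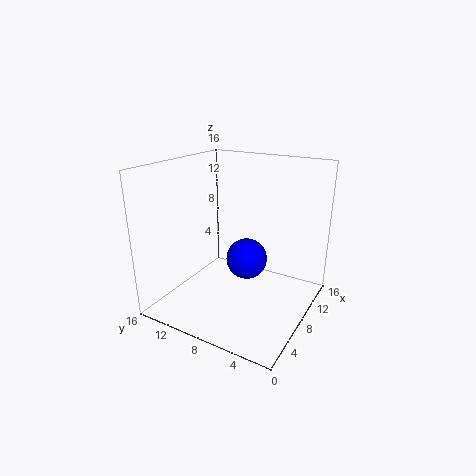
pos_x = 11
pos_y = 8.5
pos_z = 4
color = 'blue'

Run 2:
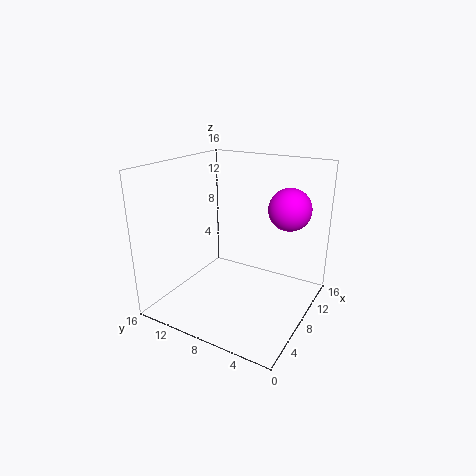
pos_x = 13
pos_y = 4
pos_z = 10.5
color = 'magenta'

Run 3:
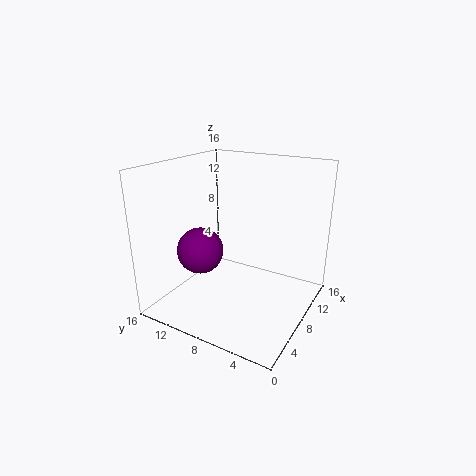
pos_x = 5
pos_y = 11
pos_z = 7
color = 'purple'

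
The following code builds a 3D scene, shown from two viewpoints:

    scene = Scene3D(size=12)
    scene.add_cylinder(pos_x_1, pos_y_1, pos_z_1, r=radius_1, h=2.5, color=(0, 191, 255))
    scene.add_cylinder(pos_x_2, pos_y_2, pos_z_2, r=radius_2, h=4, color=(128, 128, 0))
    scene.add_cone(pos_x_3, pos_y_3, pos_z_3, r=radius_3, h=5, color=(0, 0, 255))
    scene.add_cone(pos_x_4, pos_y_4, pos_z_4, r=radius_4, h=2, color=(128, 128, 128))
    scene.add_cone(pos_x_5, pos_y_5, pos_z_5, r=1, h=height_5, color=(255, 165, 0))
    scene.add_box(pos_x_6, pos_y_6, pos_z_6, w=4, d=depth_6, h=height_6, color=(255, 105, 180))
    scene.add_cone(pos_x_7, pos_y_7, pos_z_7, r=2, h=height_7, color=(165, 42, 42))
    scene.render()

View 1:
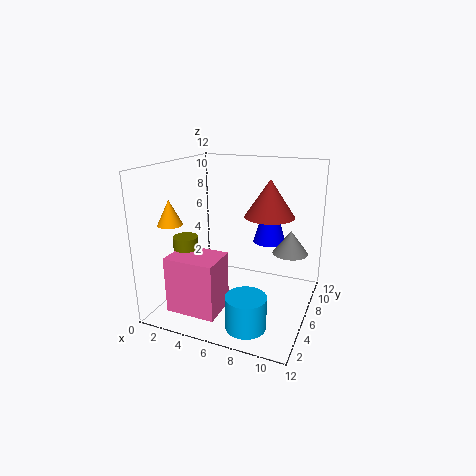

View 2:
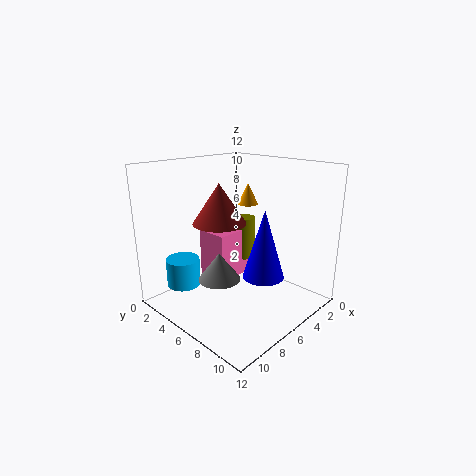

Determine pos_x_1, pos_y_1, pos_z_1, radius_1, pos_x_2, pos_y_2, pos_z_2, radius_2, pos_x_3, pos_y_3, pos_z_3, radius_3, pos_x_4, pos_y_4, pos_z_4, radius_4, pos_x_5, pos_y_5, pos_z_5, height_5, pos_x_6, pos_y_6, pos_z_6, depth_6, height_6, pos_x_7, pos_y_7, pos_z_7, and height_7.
pos_x_1 = 8.5, pos_y_1 = 1.5, pos_z_1 = 1, radius_1 = 1.5, pos_x_2 = 2.5, pos_y_2 = 3.5, pos_z_2 = 2.5, radius_2 = 1, pos_x_3 = 7.5, pos_y_3 = 10, pos_z_3 = 4.5, radius_3 = 1.5, pos_x_4 = 10, pos_y_4 = 8, pos_z_4 = 4.5, radius_4 = 1.5, pos_x_5 = 1.5, pos_y_5 = 3, pos_z_5 = 7.5, height_5 = 2, pos_x_6 = 2, pos_y_6 = 1, pos_z_6 = 1, depth_6 = 3, height_6 = 4.5, pos_x_7 = 8.5, pos_y_7 = 6.5, pos_z_7 = 8, height_7 = 3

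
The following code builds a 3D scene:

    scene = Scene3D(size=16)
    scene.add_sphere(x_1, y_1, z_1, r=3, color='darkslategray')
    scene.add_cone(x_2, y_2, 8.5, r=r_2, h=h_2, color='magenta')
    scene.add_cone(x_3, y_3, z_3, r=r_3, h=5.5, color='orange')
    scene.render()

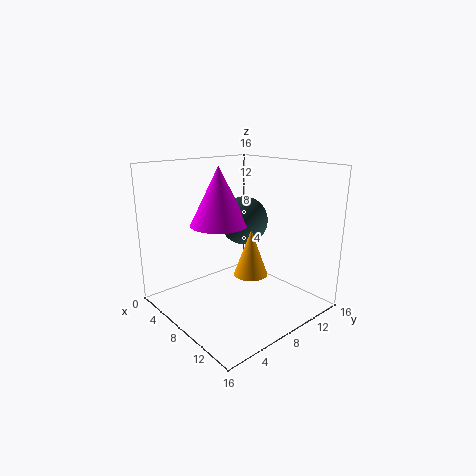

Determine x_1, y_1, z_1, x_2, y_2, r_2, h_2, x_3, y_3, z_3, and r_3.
x_1 = 4.5, y_1 = 12, z_1 = 8.5, x_2 = 4, y_2 = 8.5, r_2 = 3.5, h_2 = 7, x_3 = 8, y_3 = 10, z_3 = 3, r_3 = 2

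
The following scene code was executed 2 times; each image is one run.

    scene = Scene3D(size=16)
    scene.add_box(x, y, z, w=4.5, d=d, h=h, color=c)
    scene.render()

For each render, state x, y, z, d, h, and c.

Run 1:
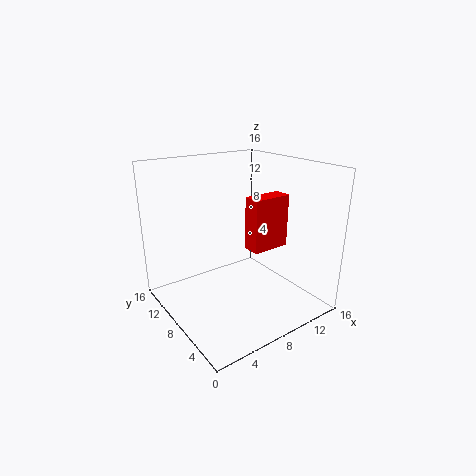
x = 9, y = 6, z = 6.5, d = 2, h = 6, c = 'red'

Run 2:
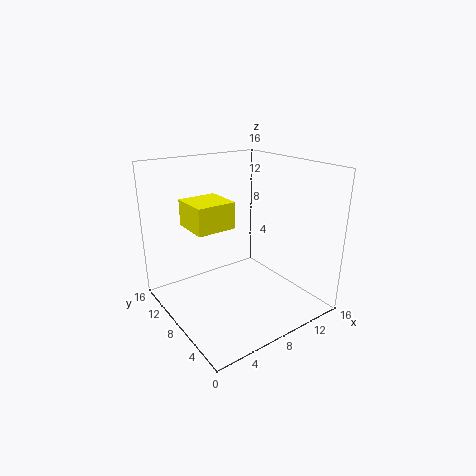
x = 3.5, y = 8.5, z = 9, d = 4.5, h = 3, c = 'yellow'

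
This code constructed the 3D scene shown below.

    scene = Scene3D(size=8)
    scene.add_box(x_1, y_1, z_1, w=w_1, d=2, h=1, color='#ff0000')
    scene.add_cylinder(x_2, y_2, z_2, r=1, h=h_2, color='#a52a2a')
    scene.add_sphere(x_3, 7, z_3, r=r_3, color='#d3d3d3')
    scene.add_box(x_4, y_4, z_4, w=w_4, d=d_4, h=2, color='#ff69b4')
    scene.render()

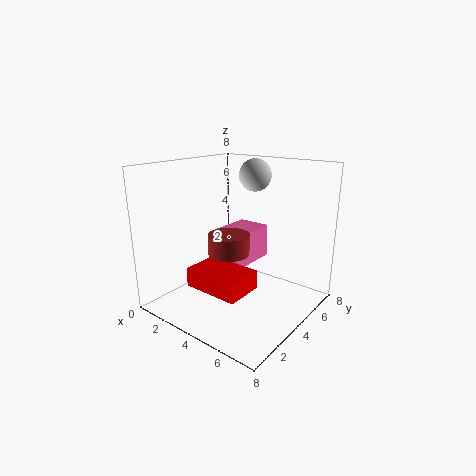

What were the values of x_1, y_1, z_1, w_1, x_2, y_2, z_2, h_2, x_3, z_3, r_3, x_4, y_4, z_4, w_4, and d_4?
x_1 = 3; y_1 = 1; z_1 = 2; w_1 = 3; x_2 = 5; y_2 = 2; z_2 = 4; h_2 = 1; x_3 = 3; z_3 = 7; r_3 = 1; x_4 = 2; y_4 = 4; z_4 = 2; w_4 = 2; d_4 = 3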